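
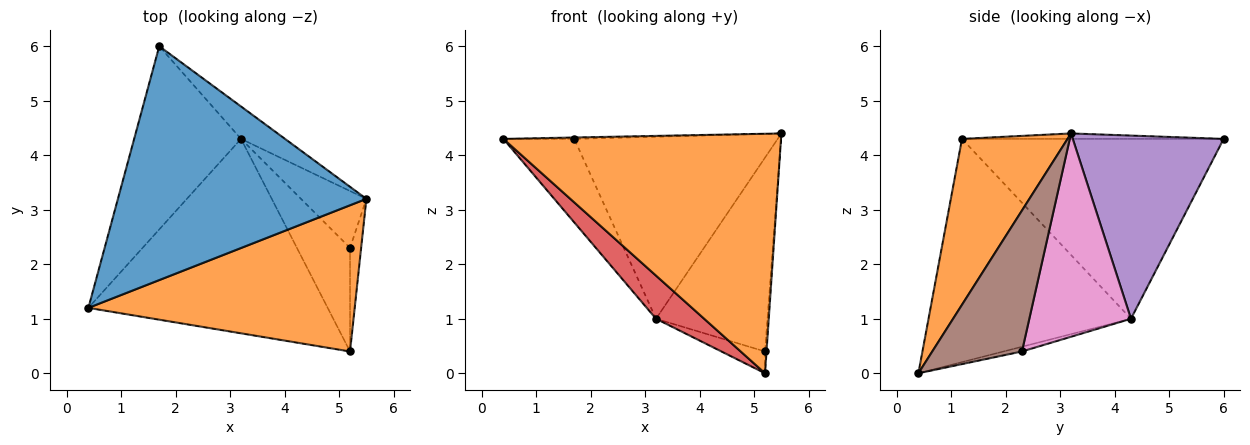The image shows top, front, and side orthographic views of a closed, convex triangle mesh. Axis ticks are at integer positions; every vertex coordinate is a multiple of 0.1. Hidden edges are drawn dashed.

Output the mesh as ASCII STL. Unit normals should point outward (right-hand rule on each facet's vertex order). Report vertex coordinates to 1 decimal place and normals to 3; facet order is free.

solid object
 facet normal -0.022 0.006 1.000
  outer loop
   vertex 1.7 6.0 4.3
   vertex 0.4 1.2 4.3
   vertex 5.5 3.2 4.4
  endloop
 endfacet
 facet normal 0.309 -0.812 0.496
  outer loop
   vertex 5.2 0.4 0.0
   vertex 5.5 3.2 4.4
   vertex 0.4 1.2 4.3
  endloop
 endfacet
 facet normal -0.837 0.227 -0.497
  outer loop
   vertex 3.2 4.3 1.0
   vertex 0.4 1.2 4.3
   vertex 1.7 6.0 4.3
  endloop
 endfacet
 facet normal -0.673 -0.160 -0.722
  outer loop
   vertex 3.2 4.3 1.0
   vertex 5.2 0.4 0.0
   vertex 0.4 1.2 4.3
  endloop
 endfacet
 facet normal 0.590 0.795 -0.142
  outer loop
   vertex 3.2 4.3 1.0
   vertex 1.7 6.0 4.3
   vertex 5.5 3.2 4.4
  endloop
 endfacet
 facet normal 0.997 0.017 -0.078
  outer loop
   vertex 5.2 2.3 0.4
   vertex 5.5 3.2 4.4
   vertex 5.2 0.4 0.0
  endloop
 endfacet
 facet normal 0.659 0.722 -0.212
  outer loop
   vertex 5.2 2.3 0.4
   vertex 3.2 4.3 1.0
   vertex 5.5 3.2 4.4
  endloop
 endfacet
 facet normal -0.087 0.205 -0.975
  outer loop
   vertex 5.2 2.3 0.4
   vertex 5.2 0.4 0.0
   vertex 3.2 4.3 1.0
  endloop
 endfacet
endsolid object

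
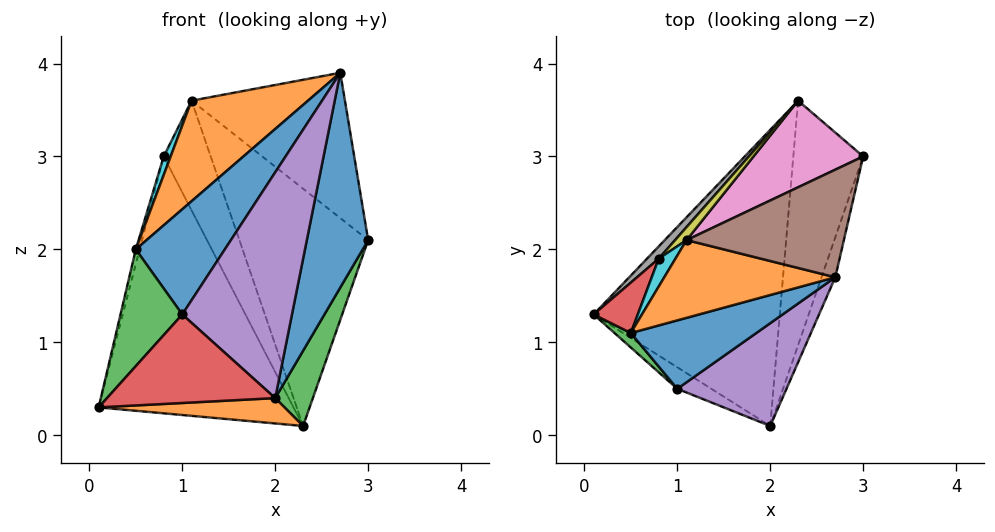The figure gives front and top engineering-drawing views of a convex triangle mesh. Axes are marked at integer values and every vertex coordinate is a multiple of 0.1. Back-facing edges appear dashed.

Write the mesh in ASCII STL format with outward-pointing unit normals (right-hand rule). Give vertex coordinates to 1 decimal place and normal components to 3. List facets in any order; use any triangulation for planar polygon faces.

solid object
 facet normal 0.953 -0.296 -0.055
  outer loop
   vertex 2.7 1.7 3.9
   vertex 2.0 0.1 0.4
   vertex 3.0 3.0 2.1
  endloop
 endfacet
 facet normal -0.001 -0.085 -0.996
  outer loop
   vertex 2.3 3.6 0.1
   vertex 2.0 0.1 0.4
   vertex 0.1 1.3 0.3
  endloop
 endfacet
 facet normal 0.927 -0.110 -0.358
  outer loop
   vertex 2.3 3.6 0.1
   vertex 3.0 3.0 2.1
   vertex 2.0 0.1 0.4
  endloop
 endfacet
 facet normal -0.515 -0.833 -0.202
  outer loop
   vertex 1.0 0.5 1.3
   vertex 0.1 1.3 0.3
   vertex 2.0 0.1 0.4
  endloop
 endfacet
 facet normal 0.009 -0.910 0.414
  outer loop
   vertex 1.0 0.5 1.3
   vertex 2.0 0.1 0.4
   vertex 2.7 1.7 3.9
  endloop
 endfacet
 facet normal 0.089 0.800 0.593
  outer loop
   vertex 1.1 2.1 3.6
   vertex 2.7 1.7 3.9
   vertex 3.0 3.0 2.1
  endloop
 endfacet
 facet normal -0.172 0.925 0.338
  outer loop
   vertex 1.1 2.1 3.6
   vertex 3.0 3.0 2.1
   vertex 2.3 3.6 0.1
  endloop
 endfacet
 facet normal -0.721 0.692 0.033
  outer loop
   vertex 0.8 1.9 3.0
   vertex 2.3 3.6 0.1
   vertex 0.1 1.3 0.3
  endloop
 endfacet
 facet normal -0.668 0.739 0.088
  outer loop
   vertex 0.8 1.9 3.0
   vertex 1.1 2.1 3.6
   vertex 2.3 3.6 0.1
  endloop
 endfacet
 facet normal -0.791 -0.339 0.509
  outer loop
   vertex 0.5 1.1 2.0
   vertex 1.1 2.1 3.6
   vertex 0.8 1.9 3.0
  endloop
 endfacet
 facet normal -0.236 -0.815 0.530
  outer loop
   vertex 0.5 1.1 2.0
   vertex 1.0 0.5 1.3
   vertex 2.7 1.7 3.9
  endloop
 endfacet
 facet normal -0.298 -0.755 0.584
  outer loop
   vertex 0.5 1.1 2.0
   vertex 2.7 1.7 3.9
   vertex 1.1 2.1 3.6
  endloop
 endfacet
 facet normal -0.714 -0.695 0.086
  outer loop
   vertex 0.5 1.1 2.0
   vertex 0.1 1.3 0.3
   vertex 1.0 0.5 1.3
  endloop
 endfacet
 facet normal -0.969 0.068 0.236
  outer loop
   vertex 0.5 1.1 2.0
   vertex 0.8 1.9 3.0
   vertex 0.1 1.3 0.3
  endloop
 endfacet
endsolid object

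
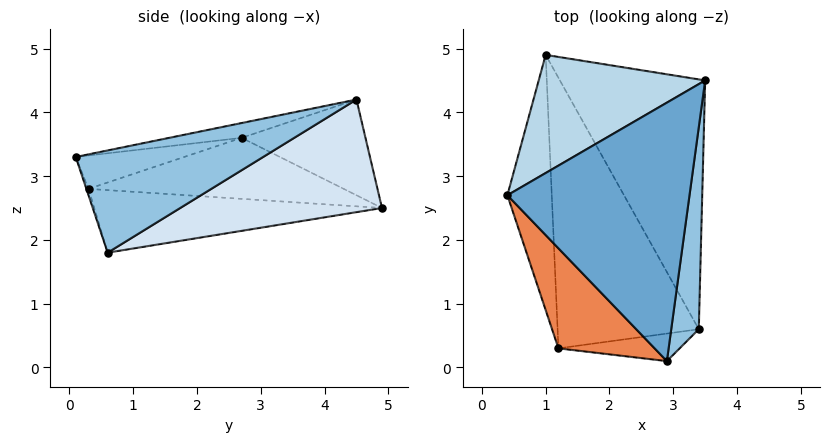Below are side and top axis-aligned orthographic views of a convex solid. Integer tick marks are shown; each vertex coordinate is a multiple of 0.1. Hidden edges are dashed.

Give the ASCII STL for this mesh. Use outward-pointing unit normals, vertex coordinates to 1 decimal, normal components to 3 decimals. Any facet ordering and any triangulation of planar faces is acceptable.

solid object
 facet normal -0.079 -0.189 0.979
  outer loop
   vertex 2.9 0.1 3.3
   vertex 3.5 4.5 4.2
   vertex 0.4 2.7 3.6
  endloop
 endfacet
 facet normal 0.949 -0.182 0.256
  outer loop
   vertex 3.4 0.6 1.8
   vertex 3.5 4.5 4.2
   vertex 2.9 0.1 3.3
  endloop
 endfacet
 facet normal -0.433 0.495 0.753
  outer loop
   vertex 1.0 4.9 2.5
   vertex 0.4 2.7 3.6
   vertex 3.5 4.5 4.2
  endloop
 endfacet
 facet normal 0.554 0.426 -0.715
  outer loop
   vertex 1.0 4.9 2.5
   vertex 3.5 4.5 4.2
   vertex 3.4 0.6 1.8
  endloop
 endfacet
 facet normal -0.302 -0.390 0.870
  outer loop
   vertex 1.2 0.3 2.8
   vertex 2.9 0.1 3.3
   vertex 0.4 2.7 3.6
  endloop
 endfacet
 facet normal -0.017 -0.947 -0.321
  outer loop
   vertex 1.2 0.3 2.8
   vertex 3.4 0.6 1.8
   vertex 2.9 0.1 3.3
  endloop
 endfacet
 facet normal -0.807 -0.073 -0.587
  outer loop
   vertex 1.2 0.3 2.8
   vertex 0.4 2.7 3.6
   vertex 1.0 4.9 2.5
  endloop
 endfacet
 facet normal -0.404 -0.077 -0.912
  outer loop
   vertex 1.2 0.3 2.8
   vertex 1.0 4.9 2.5
   vertex 3.4 0.6 1.8
  endloop
 endfacet
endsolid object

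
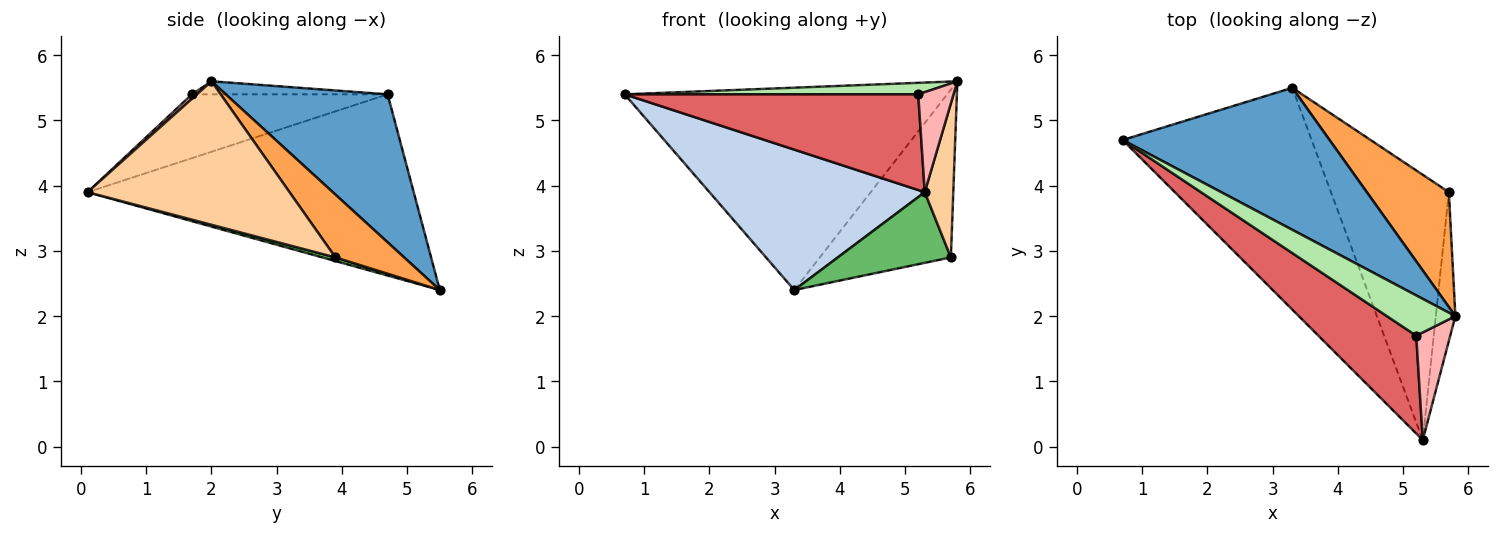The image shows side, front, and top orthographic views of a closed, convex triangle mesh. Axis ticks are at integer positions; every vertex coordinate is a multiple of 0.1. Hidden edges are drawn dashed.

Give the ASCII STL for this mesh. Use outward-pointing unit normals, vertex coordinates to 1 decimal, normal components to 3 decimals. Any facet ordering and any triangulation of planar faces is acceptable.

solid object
 facet normal 0.380 0.757 0.531
  outer loop
   vertex 3.3 5.5 2.4
   vertex 0.7 4.7 5.4
   vertex 5.8 2.0 5.6
  endloop
 endfacet
 facet normal -0.630 -0.416 -0.656
  outer loop
   vertex 5.3 0.1 3.9
   vertex 0.7 4.7 5.4
   vertex 3.3 5.5 2.4
  endloop
 endfacet
 facet normal 0.397 0.757 0.518
  outer loop
   vertex 5.7 3.9 2.9
   vertex 3.3 5.5 2.4
   vertex 5.8 2.0 5.6
  endloop
 endfacet
 facet normal 0.981 -0.139 -0.134
  outer loop
   vertex 5.7 3.9 2.9
   vertex 5.8 2.0 5.6
   vertex 5.3 0.1 3.9
  endloop
 endfacet
 facet normal 0.030 -0.257 -0.966
  outer loop
   vertex 5.7 3.9 2.9
   vertex 5.3 0.1 3.9
   vertex 3.3 5.5 2.4
  endloop
 endfacet
 facet normal -0.180 -0.270 0.946
  outer loop
   vertex 5.2 1.7 5.4
   vertex 5.8 2.0 5.6
   vertex 0.7 4.7 5.4
  endloop
 endfacet
 facet normal -0.423 -0.634 0.648
  outer loop
   vertex 5.2 1.7 5.4
   vertex 0.7 4.7 5.4
   vertex 5.3 0.1 3.9
  endloop
 endfacet
 facet normal 0.096 -0.678 0.729
  outer loop
   vertex 5.2 1.7 5.4
   vertex 5.3 0.1 3.9
   vertex 5.8 2.0 5.6
  endloop
 endfacet
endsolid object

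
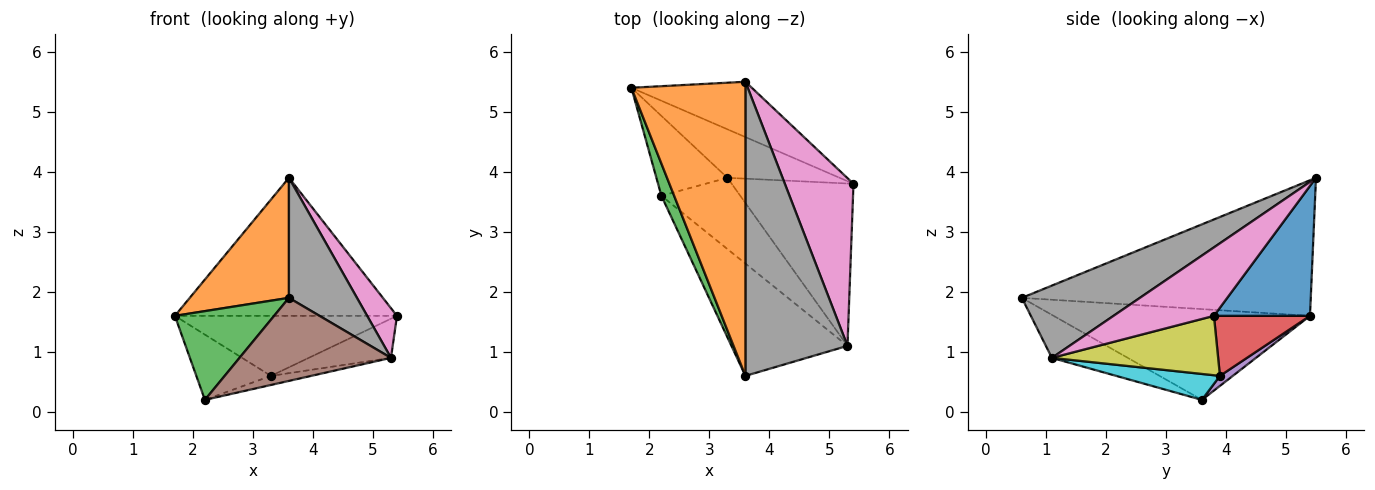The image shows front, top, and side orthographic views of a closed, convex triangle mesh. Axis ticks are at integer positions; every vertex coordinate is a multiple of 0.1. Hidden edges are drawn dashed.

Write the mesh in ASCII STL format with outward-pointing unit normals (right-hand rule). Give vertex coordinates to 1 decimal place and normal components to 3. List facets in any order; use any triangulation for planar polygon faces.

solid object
 facet normal 0.373 0.861 -0.345
  outer loop
   vertex 3.6 5.5 3.9
   vertex 5.4 3.8 1.6
   vertex 1.7 5.4 1.6
  endloop
 endfacet
 facet normal -0.740 -0.254 0.623
  outer loop
   vertex 3.6 5.5 3.9
   vertex 1.7 5.4 1.6
   vertex 3.6 0.6 1.9
  endloop
 endfacet
 facet normal -0.925 -0.358 0.130
  outer loop
   vertex 2.2 3.6 0.2
   vertex 3.6 0.6 1.9
   vertex 1.7 5.4 1.6
  endloop
 endfacet
 facet normal 0.319 0.737 -0.596
  outer loop
   vertex 3.3 3.9 0.6
   vertex 1.7 5.4 1.6
   vertex 5.4 3.8 1.6
  endloop
 endfacet
 facet normal 0.108 0.629 -0.770
  outer loop
   vertex 3.3 3.9 0.6
   vertex 2.2 3.6 0.2
   vertex 1.7 5.4 1.6
  endloop
 endfacet
 facet normal -0.286 -0.570 -0.770
  outer loop
   vertex 5.3 1.1 0.9
   vertex 3.6 0.6 1.9
   vertex 2.2 3.6 0.2
  endloop
 endfacet
 facet normal 0.691 -0.205 0.693
  outer loop
   vertex 5.3 1.1 0.9
   vertex 5.4 3.8 1.6
   vertex 3.6 5.5 3.9
  endloop
 endfacet
 facet normal 0.548 -0.316 0.774
  outer loop
   vertex 5.3 1.1 0.9
   vertex 3.6 5.5 3.9
   vertex 3.6 0.6 1.9
  endloop
 endfacet
 facet normal 0.428 0.212 -0.878
  outer loop
   vertex 5.3 1.1 0.9
   vertex 3.3 3.9 0.6
   vertex 5.4 3.8 1.6
  endloop
 endfacet
 facet normal 0.310 0.120 -0.943
  outer loop
   vertex 5.3 1.1 0.9
   vertex 2.2 3.6 0.2
   vertex 3.3 3.9 0.6
  endloop
 endfacet
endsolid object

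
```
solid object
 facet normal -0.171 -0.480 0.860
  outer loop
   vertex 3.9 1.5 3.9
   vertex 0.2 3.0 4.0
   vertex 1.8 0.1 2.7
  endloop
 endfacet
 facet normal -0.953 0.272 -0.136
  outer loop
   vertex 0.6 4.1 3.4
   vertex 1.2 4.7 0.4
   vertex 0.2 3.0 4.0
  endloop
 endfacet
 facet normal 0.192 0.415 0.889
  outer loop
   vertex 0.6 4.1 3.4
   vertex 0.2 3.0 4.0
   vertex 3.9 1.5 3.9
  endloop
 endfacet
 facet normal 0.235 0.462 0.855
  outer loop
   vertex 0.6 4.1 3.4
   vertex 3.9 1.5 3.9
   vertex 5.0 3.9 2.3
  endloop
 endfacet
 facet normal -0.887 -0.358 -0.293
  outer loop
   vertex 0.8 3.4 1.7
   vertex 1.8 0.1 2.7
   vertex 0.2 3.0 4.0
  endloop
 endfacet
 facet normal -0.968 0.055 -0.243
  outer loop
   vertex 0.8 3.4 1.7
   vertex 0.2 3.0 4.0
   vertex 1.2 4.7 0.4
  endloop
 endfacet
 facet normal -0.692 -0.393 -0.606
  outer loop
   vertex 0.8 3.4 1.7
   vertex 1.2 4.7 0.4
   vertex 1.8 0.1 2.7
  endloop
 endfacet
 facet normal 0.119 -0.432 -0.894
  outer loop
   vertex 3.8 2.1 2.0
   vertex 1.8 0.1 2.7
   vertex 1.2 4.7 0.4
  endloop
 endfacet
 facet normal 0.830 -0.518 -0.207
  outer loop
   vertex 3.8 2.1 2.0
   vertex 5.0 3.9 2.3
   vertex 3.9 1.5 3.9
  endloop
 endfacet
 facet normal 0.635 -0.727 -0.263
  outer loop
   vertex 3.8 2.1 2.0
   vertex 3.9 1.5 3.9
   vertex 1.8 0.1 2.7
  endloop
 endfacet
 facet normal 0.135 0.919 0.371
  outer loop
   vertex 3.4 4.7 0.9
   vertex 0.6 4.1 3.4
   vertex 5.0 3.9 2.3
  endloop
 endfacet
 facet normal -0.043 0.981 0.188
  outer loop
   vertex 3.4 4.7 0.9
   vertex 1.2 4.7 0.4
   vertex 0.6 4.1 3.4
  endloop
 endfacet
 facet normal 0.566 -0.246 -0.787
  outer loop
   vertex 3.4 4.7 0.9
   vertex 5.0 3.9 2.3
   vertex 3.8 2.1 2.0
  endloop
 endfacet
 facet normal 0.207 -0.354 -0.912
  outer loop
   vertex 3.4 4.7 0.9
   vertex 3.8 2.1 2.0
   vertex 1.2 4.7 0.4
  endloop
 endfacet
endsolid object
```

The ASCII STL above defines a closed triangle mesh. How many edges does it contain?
21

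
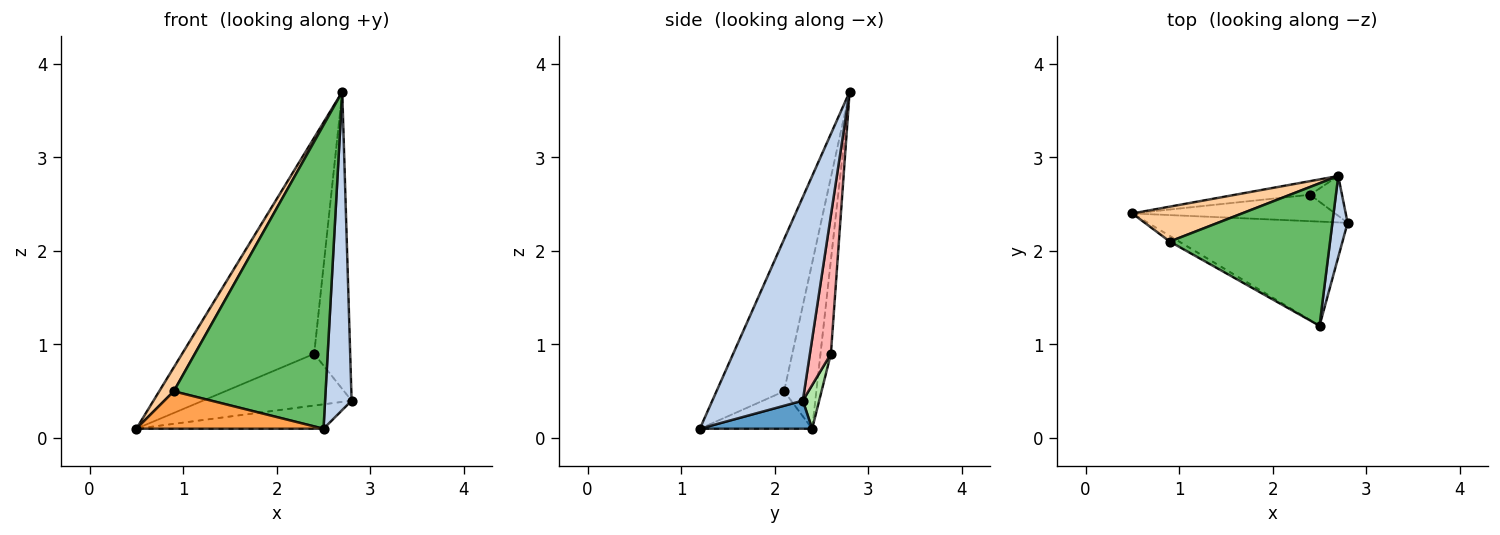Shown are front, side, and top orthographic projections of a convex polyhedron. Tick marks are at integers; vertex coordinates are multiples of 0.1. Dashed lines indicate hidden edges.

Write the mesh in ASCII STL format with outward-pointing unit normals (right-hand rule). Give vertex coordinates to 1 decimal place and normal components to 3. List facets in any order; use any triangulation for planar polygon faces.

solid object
 facet normal 0.136 0.226 -0.965
  outer loop
   vertex 2.5 1.2 0.1
   vertex 0.5 2.4 0.1
   vertex 2.8 2.3 0.4
  endloop
 endfacet
 facet normal 0.957 -0.281 0.072
  outer loop
   vertex 2.7 2.8 3.7
   vertex 2.5 1.2 0.1
   vertex 2.8 2.3 0.4
  endloop
 endfacet
 facet normal -0.510 -0.850 -0.128
  outer loop
   vertex 0.9 2.1 0.5
   vertex 0.5 2.4 0.1
   vertex 2.5 1.2 0.1
  endloop
 endfacet
 facet normal -0.781 -0.353 0.516
  outer loop
   vertex 0.9 2.1 0.5
   vertex 2.7 2.8 3.7
   vertex 0.5 2.4 0.1
  endloop
 endfacet
 facet normal -0.374 -0.840 0.394
  outer loop
   vertex 0.9 2.1 0.5
   vertex 2.5 1.2 0.1
   vertex 2.7 2.8 3.7
  endloop
 endfacet
 facet normal 0.098 0.886 -0.453
  outer loop
   vertex 2.4 2.6 0.9
   vertex 2.8 2.3 0.4
   vertex 0.5 2.4 0.1
  endloop
 endfacet
 facet normal -0.078 0.995 -0.063
  outer loop
   vertex 2.4 2.6 0.9
   vertex 0.5 2.4 0.1
   vertex 2.7 2.8 3.7
  endloop
 endfacet
 facet normal 0.500 0.858 -0.115
  outer loop
   vertex 2.4 2.6 0.9
   vertex 2.7 2.8 3.7
   vertex 2.8 2.3 0.4
  endloop
 endfacet
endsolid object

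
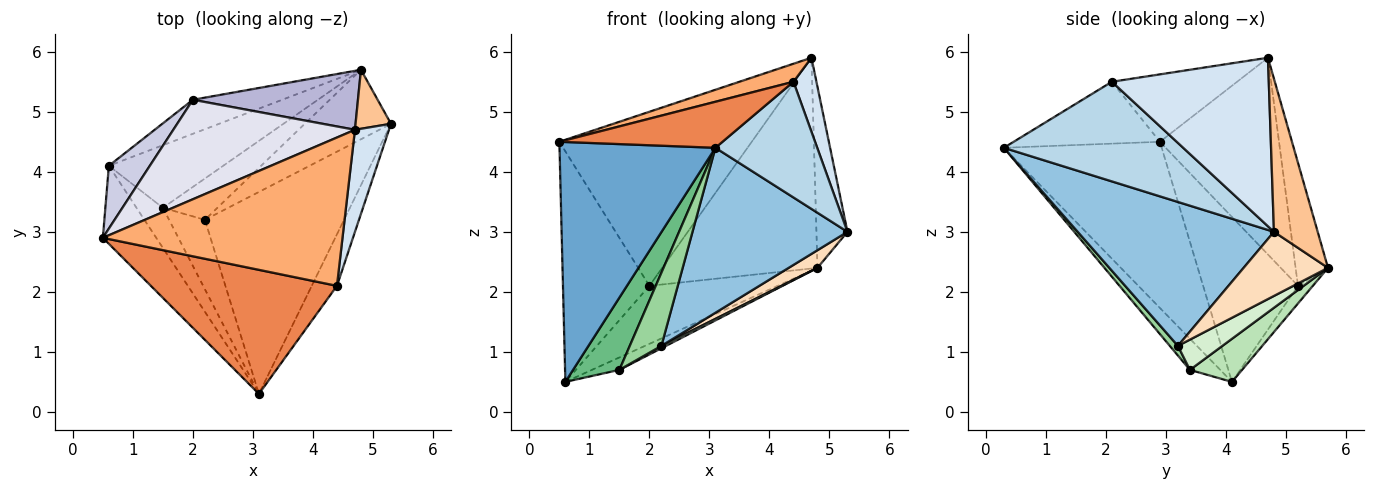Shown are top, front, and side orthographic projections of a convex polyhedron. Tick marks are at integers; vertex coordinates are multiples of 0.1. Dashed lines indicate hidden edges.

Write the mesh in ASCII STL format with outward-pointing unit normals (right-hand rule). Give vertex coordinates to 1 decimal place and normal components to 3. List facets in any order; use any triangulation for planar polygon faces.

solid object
 facet normal -0.694 -0.685 -0.223
  outer loop
   vertex 0.6 4.1 0.5
   vertex 3.1 0.3 4.4
   vertex 0.5 2.9 4.5
  endloop
 endfacet
 facet normal 0.625 -0.494 -0.604
  outer loop
   vertex 2.2 3.2 1.1
   vertex 5.3 4.8 3.0
   vertex 3.1 0.3 4.4
  endloop
 endfacet
 facet normal 0.849 -0.482 -0.215
  outer loop
   vertex 4.4 2.1 5.5
   vertex 3.1 0.3 4.4
   vertex 5.3 4.8 3.0
  endloop
 endfacet
 facet normal 0.970 -0.142 0.196
  outer loop
   vertex 4.4 2.1 5.5
   vertex 5.3 4.8 3.0
   vertex 4.7 4.7 5.9
  endloop
 endfacet
 facet normal -0.298 -0.332 0.895
  outer loop
   vertex 4.4 2.1 5.5
   vertex 0.5 2.9 4.5
   vertex 3.1 0.3 4.4
  endloop
 endfacet
 facet normal -0.269 -0.116 0.956
  outer loop
   vertex 4.4 2.1 5.5
   vertex 4.7 4.7 5.9
   vertex 0.5 2.9 4.5
  endloop
 endfacet
 facet normal 0.801 0.569 0.185
  outer loop
   vertex 4.8 5.7 2.4
   vertex 4.7 4.7 5.9
   vertex 5.3 4.8 3.0
  endloop
 endfacet
 facet normal 0.585 -0.199 -0.786
  outer loop
   vertex 4.8 5.7 2.4
   vertex 5.3 4.8 3.0
   vertex 2.2 3.2 1.1
  endloop
 endfacet
 facet normal -0.497 -0.759 -0.421
  outer loop
   vertex 1.5 3.4 0.7
   vertex 3.1 0.3 4.4
   vertex 0.6 4.1 0.5
  endloop
 endfacet
 facet normal 0.183 -0.713 -0.677
  outer loop
   vertex 1.5 3.4 0.7
   vertex 2.2 3.2 1.1
   vertex 3.1 0.3 4.4
  endloop
 endfacet
 facet normal 0.347 0.183 -0.920
  outer loop
   vertex 1.5 3.4 0.7
   vertex 0.6 4.1 0.5
   vertex 4.8 5.7 2.4
  endloop
 endfacet
 facet normal 0.485 -0.050 -0.873
  outer loop
   vertex 1.5 3.4 0.7
   vertex 4.8 5.7 2.4
   vertex 2.2 3.2 1.1
  endloop
 endfacet
 facet normal -0.099 0.858 -0.503
  outer loop
   vertex 2.0 5.2 2.1
   vertex 4.8 5.7 2.4
   vertex 0.6 4.1 0.5
  endloop
 endfacet
 facet normal -0.197 0.944 0.264
  outer loop
   vertex 2.0 5.2 2.1
   vertex 4.7 4.7 5.9
   vertex 4.8 5.7 2.4
  endloop
 endfacet
 facet normal -0.727 0.663 0.181
  outer loop
   vertex 2.0 5.2 2.1
   vertex 0.6 4.1 0.5
   vertex 0.5 2.9 4.5
  endloop
 endfacet
 facet normal -0.473 0.765 0.437
  outer loop
   vertex 2.0 5.2 2.1
   vertex 0.5 2.9 4.5
   vertex 4.7 4.7 5.9
  endloop
 endfacet
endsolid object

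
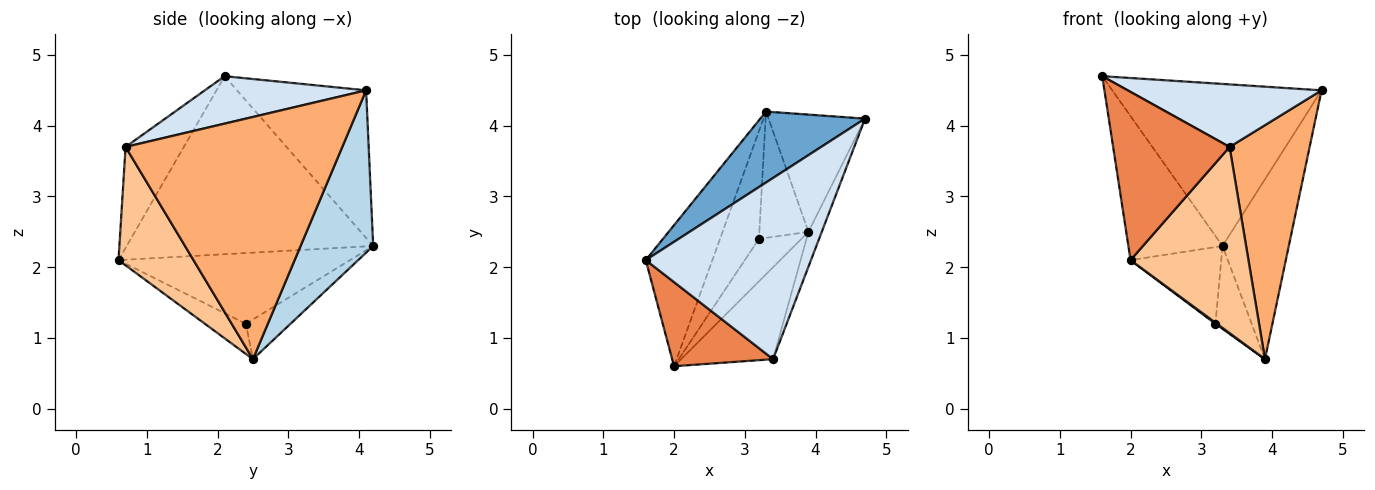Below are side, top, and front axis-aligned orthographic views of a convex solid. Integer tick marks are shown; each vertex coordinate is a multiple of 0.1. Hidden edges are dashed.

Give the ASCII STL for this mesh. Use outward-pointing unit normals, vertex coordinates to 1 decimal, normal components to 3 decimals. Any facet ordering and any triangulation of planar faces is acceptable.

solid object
 facet normal -0.492 0.797 0.349
  outer loop
   vertex 3.3 4.2 2.3
   vertex 1.6 2.1 4.7
   vertex 4.7 4.1 4.5
  endloop
 endfacet
 facet normal -0.882 0.337 -0.330
  outer loop
   vertex 3.3 4.2 2.3
   vertex 2.0 0.6 2.1
   vertex 1.6 2.1 4.7
  endloop
 endfacet
 facet normal 0.676 0.617 -0.402
  outer loop
   vertex 3.9 2.5 0.7
   vertex 3.3 4.2 2.3
   vertex 4.7 4.1 4.5
  endloop
 endfacet
 facet normal 0.262 -0.315 0.912
  outer loop
   vertex 3.4 0.7 3.7
   vertex 4.7 4.1 4.5
   vertex 1.6 2.1 4.7
  endloop
 endfacet
 facet normal -0.408 -0.816 0.408
  outer loop
   vertex 3.4 0.7 3.7
   vertex 1.6 2.1 4.7
   vertex 2.0 0.6 2.1
  endloop
 endfacet
 facet normal 0.937 -0.346 -0.052
  outer loop
   vertex 3.4 0.7 3.7
   vertex 3.9 2.5 0.7
   vertex 4.7 4.1 4.5
  endloop
 endfacet
 facet normal 0.495 -0.779 -0.385
  outer loop
   vertex 3.4 0.7 3.7
   vertex 2.0 0.6 2.1
   vertex 3.9 2.5 0.7
  endloop
 endfacet
 facet normal -0.829 0.325 -0.456
  outer loop
   vertex 3.2 2.4 1.2
   vertex 2.0 0.6 2.1
   vertex 3.3 4.2 2.3
  endloop
 endfacet
 facet normal -0.579 -0.021 -0.815
  outer loop
   vertex 3.2 2.4 1.2
   vertex 3.9 2.5 0.7
   vertex 2.0 0.6 2.1
  endloop
 endfacet
 facet normal -0.560 0.455 -0.693
  outer loop
   vertex 3.2 2.4 1.2
   vertex 3.3 4.2 2.3
   vertex 3.9 2.5 0.7
  endloop
 endfacet
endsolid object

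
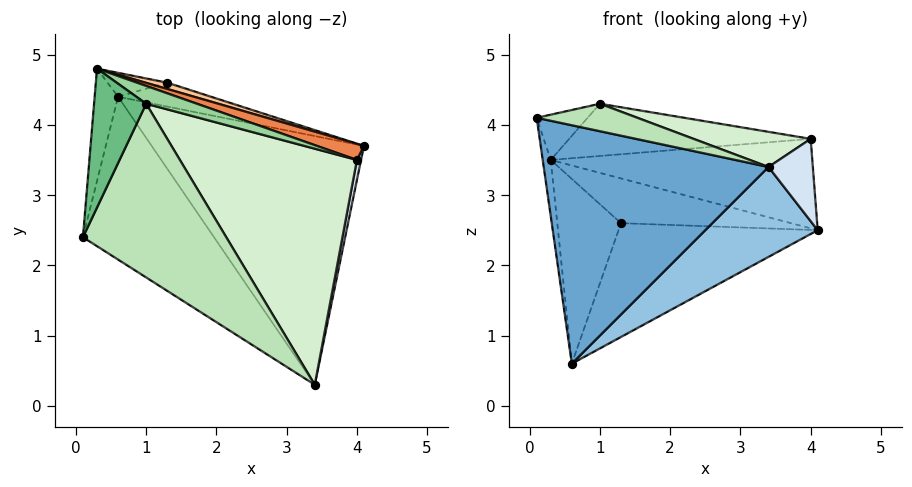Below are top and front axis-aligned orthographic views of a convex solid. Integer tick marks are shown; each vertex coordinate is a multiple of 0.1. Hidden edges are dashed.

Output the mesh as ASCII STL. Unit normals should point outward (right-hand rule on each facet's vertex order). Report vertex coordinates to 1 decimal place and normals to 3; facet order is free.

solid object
 facet normal -0.542 -0.694 -0.474
  outer loop
   vertex 0.6 4.4 0.6
   vertex 3.4 0.3 3.4
   vertex 0.1 2.4 4.1
  endloop
 endfacet
 facet normal 0.405 -0.311 -0.860
  outer loop
   vertex 0.6 4.4 0.6
   vertex 4.1 3.7 2.5
   vertex 3.4 0.3 3.4
  endloop
 endfacet
 facet normal -0.992 0.055 -0.110
  outer loop
   vertex 0.3 4.8 3.5
   vertex 0.6 4.4 0.6
   vertex 0.1 2.4 4.1
  endloop
 endfacet
 facet normal 0.981 -0.190 0.046
  outer loop
   vertex 4.0 3.5 3.8
   vertex 3.4 0.3 3.4
   vertex 4.1 3.7 2.5
  endloop
 endfacet
 facet normal 0.315 0.934 0.168
  outer loop
   vertex 4.0 3.5 3.8
   vertex 4.1 3.7 2.5
   vertex 0.3 4.8 3.5
  endloop
 endfacet
 facet normal 0.294 0.936 -0.196
  outer loop
   vertex 1.3 4.6 2.6
   vertex 4.1 3.7 2.5
   vertex 0.6 4.4 0.6
  endloop
 endfacet
 facet normal 0.308 0.942 0.132
  outer loop
   vertex 1.3 4.6 2.6
   vertex 0.3 4.8 3.5
   vertex 4.1 3.7 2.5
  endloop
 endfacet
 facet normal 0.083 0.988 -0.128
  outer loop
   vertex 1.3 4.6 2.6
   vertex 0.6 4.4 0.6
   vertex 0.3 4.8 3.5
  endloop
 endfacet
 facet normal -0.654 0.234 0.719
  outer loop
   vertex 1.0 4.3 4.3
   vertex 0.3 4.8 3.5
   vertex 0.1 2.4 4.1
  endloop
 endfacet
 facet normal 0.293 0.905 0.309
  outer loop
   vertex 1.0 4.3 4.3
   vertex 4.0 3.5 3.8
   vertex 0.3 4.8 3.5
  endloop
 endfacet
 facet normal 0.109 -0.155 0.982
  outer loop
   vertex 1.0 4.3 4.3
   vertex 0.1 2.4 4.1
   vertex 3.4 0.3 3.4
  endloop
 endfacet
 facet normal 0.125 -0.146 0.981
  outer loop
   vertex 1.0 4.3 4.3
   vertex 3.4 0.3 3.4
   vertex 4.0 3.5 3.8
  endloop
 endfacet
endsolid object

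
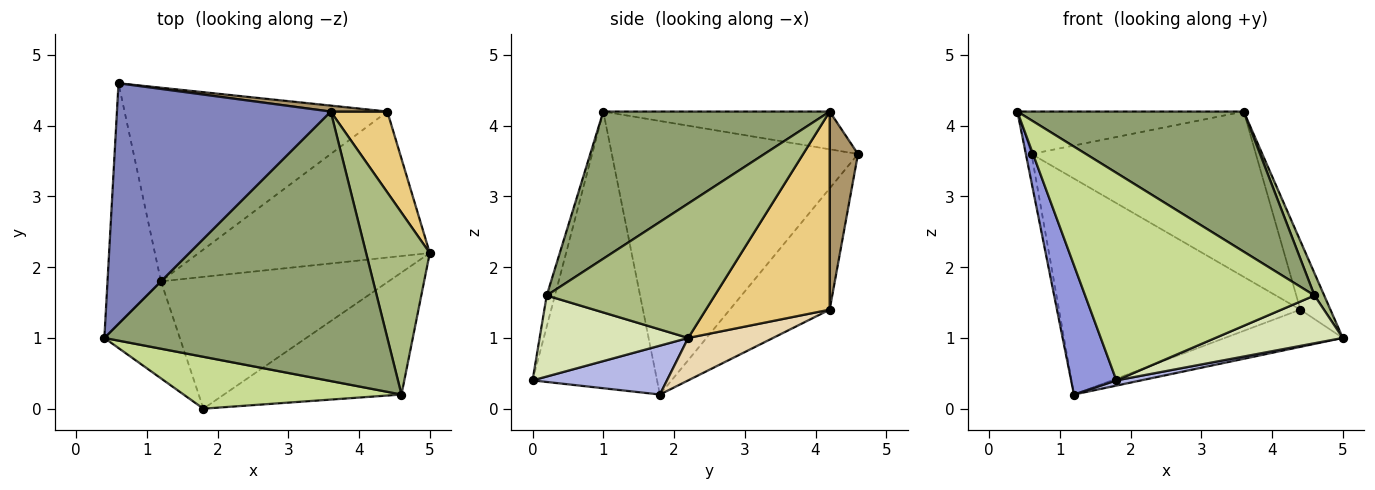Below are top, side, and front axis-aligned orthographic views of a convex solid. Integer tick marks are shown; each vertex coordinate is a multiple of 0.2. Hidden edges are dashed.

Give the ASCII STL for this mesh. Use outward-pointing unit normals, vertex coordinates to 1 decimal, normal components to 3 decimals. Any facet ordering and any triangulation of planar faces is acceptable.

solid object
 facet normal -0.981 0.023 -0.192
  outer loop
   vertex 1.2 1.8 0.2
   vertex 0.4 1.0 4.2
   vertex 0.6 4.6 3.6
  endloop
 endfacet
 facet normal -0.171 0.171 0.970
  outer loop
   vertex 3.6 4.2 4.2
   vertex 0.6 4.6 3.6
   vertex 0.4 1.0 4.2
  endloop
 endfacet
 facet normal -0.910 -0.331 -0.248
  outer loop
   vertex 1.8 0.0 0.4
   vertex 0.4 1.0 4.2
   vertex 1.2 1.8 0.2
  endloop
 endfacet
 facet normal 0.210 -0.039 -0.977
  outer loop
   vertex 1.8 0.0 0.4
   vertex 1.2 1.8 0.2
   vertex 5.0 2.2 1.0
  endloop
 endfacet
 facet normal 0.419 -0.419 0.806
  outer loop
   vertex 4.6 0.2 1.6
   vertex 3.6 4.2 4.2
   vertex 0.4 1.0 4.2
  endloop
 endfacet
 facet normal 0.903 -0.052 0.428
  outer loop
   vertex 4.6 0.2 1.6
   vertex 5.0 2.2 1.0
   vertex 3.6 4.2 4.2
  endloop
 endfacet
 facet normal -0.035 -0.970 0.242
  outer loop
   vertex 4.6 0.2 1.6
   vertex 0.4 1.0 4.2
   vertex 1.8 0.0 0.4
  endloop
 endfacet
 facet normal 0.391 -0.335 -0.857
  outer loop
   vertex 4.6 0.2 1.6
   vertex 1.8 0.0 0.4
   vertex 5.0 2.2 1.0
  endloop
 endfacet
 facet normal 0.125 0.992 0.036
  outer loop
   vertex 4.4 4.2 1.4
   vertex 0.6 4.6 3.6
   vertex 3.6 4.2 4.2
  endloop
 endfacet
 facet normal -0.294 0.712 -0.638
  outer loop
   vertex 4.4 4.2 1.4
   vertex 1.2 1.8 0.2
   vertex 0.6 4.6 3.6
  endloop
 endfacet
 facet normal 0.936 0.227 0.268
  outer loop
   vertex 4.4 4.2 1.4
   vertex 3.6 4.2 4.2
   vertex 5.0 2.2 1.0
  endloop
 endfacet
 facet normal 0.175 0.243 -0.954
  outer loop
   vertex 4.4 4.2 1.4
   vertex 5.0 2.2 1.0
   vertex 1.2 1.8 0.2
  endloop
 endfacet
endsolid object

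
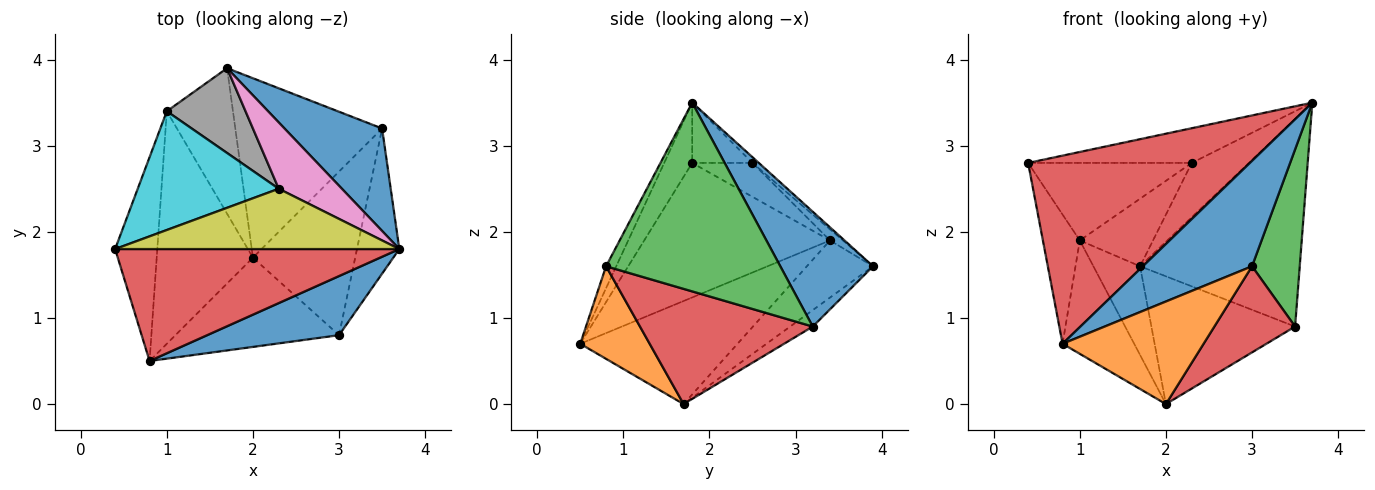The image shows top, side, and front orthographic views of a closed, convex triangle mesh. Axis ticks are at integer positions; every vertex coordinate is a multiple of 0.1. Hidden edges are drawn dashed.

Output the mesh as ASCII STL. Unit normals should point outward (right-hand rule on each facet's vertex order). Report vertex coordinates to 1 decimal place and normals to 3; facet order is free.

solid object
 facet normal 0.462 0.795 0.393
  outer loop
   vertex 3.5 3.2 0.9
   vertex 1.7 3.9 1.6
   vertex 3.7 1.8 3.5
  endloop
 endfacet
 facet normal -0.091 0.578 -0.811
  outer loop
   vertex 3.5 3.2 0.9
   vertex 2.0 1.7 0.0
   vertex 1.7 3.9 1.6
  endloop
 endfacet
 facet normal -0.594 0.419 -0.687
  outer loop
   vertex 1.0 3.4 1.9
   vertex 1.7 3.9 1.6
   vertex 2.0 1.7 0.0
  endloop
 endfacet
 facet normal -0.108 -0.854 0.508
  outer loop
   vertex 0.8 0.5 0.7
   vertex 3.7 1.8 3.5
   vertex 0.4 1.8 2.8
  endloop
 endfacet
 facet normal -0.938 0.186 -0.294
  outer loop
   vertex 0.8 0.5 0.7
   vertex 0.4 1.8 2.8
   vertex 1.0 3.4 1.9
  endloop
 endfacet
 facet normal -0.694 0.316 -0.648
  outer loop
   vertex 0.8 0.5 0.7
   vertex 1.0 3.4 1.9
   vertex 2.0 1.7 0.0
  endloop
 endfacet
 facet normal -0.070 0.632 0.772
  outer loop
   vertex 2.3 2.5 2.8
   vertex 3.7 1.8 3.5
   vertex 1.7 3.9 1.6
  endloop
 endfacet
 facet normal -0.109 0.619 0.777
  outer loop
   vertex 2.3 2.5 2.8
   vertex 1.7 3.9 1.6
   vertex 1.0 3.4 1.9
  endloop
 endfacet
 facet normal -0.181 0.491 0.852
  outer loop
   vertex 2.3 2.5 2.8
   vertex 0.4 1.8 2.8
   vertex 3.7 1.8 3.5
  endloop
 endfacet
 facet normal -0.197 0.536 0.821
  outer loop
   vertex 2.3 2.5 2.8
   vertex 1.0 3.4 1.9
   vertex 0.4 1.8 2.8
  endloop
 endfacet
 facet normal -0.081 -0.869 0.487
  outer loop
   vertex 3.0 0.8 1.6
   vertex 3.7 1.8 3.5
   vertex 0.8 0.5 0.7
  endloop
 endfacet
 facet normal 0.348 -0.707 -0.615
  outer loop
   vertex 3.0 0.8 1.6
   vertex 0.8 0.5 0.7
   vertex 2.0 1.7 0.0
  endloop
 endfacet
 facet normal 0.943 -0.258 -0.211
  outer loop
   vertex 3.0 0.8 1.6
   vertex 3.5 3.2 0.9
   vertex 3.7 1.8 3.5
  endloop
 endfacet
 facet normal 0.706 -0.330 -0.627
  outer loop
   vertex 3.0 0.8 1.6
   vertex 2.0 1.7 0.0
   vertex 3.5 3.2 0.9
  endloop
 endfacet
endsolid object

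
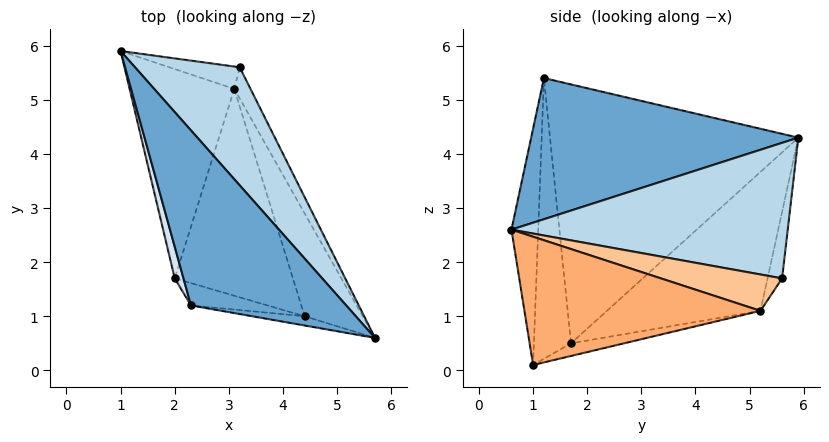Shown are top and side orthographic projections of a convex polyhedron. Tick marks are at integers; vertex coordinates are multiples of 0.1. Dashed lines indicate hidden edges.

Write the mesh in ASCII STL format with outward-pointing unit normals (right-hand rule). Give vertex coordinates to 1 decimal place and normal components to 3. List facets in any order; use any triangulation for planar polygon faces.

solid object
 facet normal 0.633 0.338 0.696
  outer loop
   vertex 2.3 1.2 5.4
   vertex 5.7 0.6 2.6
   vertex 1.0 5.9 4.3
  endloop
 endfacet
 facet normal -0.211 -0.976 -0.047
  outer loop
   vertex 4.4 1.0 0.1
   vertex 5.7 0.6 2.6
   vertex 2.3 1.2 5.4
  endloop
 endfacet
 facet normal 0.706 0.451 0.546
  outer loop
   vertex 3.2 5.6 1.7
   vertex 1.0 5.9 4.3
   vertex 5.7 0.6 2.6
  endloop
 endfacet
 facet normal -0.965 -0.259 0.033
  outer loop
   vertex 2.0 1.7 0.5
   vertex 2.3 1.2 5.4
   vertex 1.0 5.9 4.3
  endloop
 endfacet
 facet normal -0.291 -0.953 -0.079
  outer loop
   vertex 2.0 1.7 0.5
   vertex 4.4 1.0 0.1
   vertex 2.3 1.2 5.4
  endloop
 endfacet
 facet normal 0.851 0.355 -0.386
  outer loop
   vertex 3.1 5.2 1.1
   vertex 5.7 0.6 2.6
   vertex 4.4 1.0 0.1
  endloop
 endfacet
 facet normal 0.853 0.358 -0.381
  outer loop
   vertex 3.1 5.2 1.1
   vertex 3.2 5.6 1.7
   vertex 5.7 0.6 2.6
  endloop
 endfacet
 facet normal -0.104 0.200 -0.974
  outer loop
   vertex 3.1 5.2 1.1
   vertex 4.4 1.0 0.1
   vertex 2.0 1.7 0.5
  endloop
 endfacet
 facet normal -0.427 0.784 -0.451
  outer loop
   vertex 3.1 5.2 1.1
   vertex 1.0 5.9 4.3
   vertex 3.2 5.6 1.7
  endloop
 endfacet
 facet normal -0.753 0.334 -0.567
  outer loop
   vertex 3.1 5.2 1.1
   vertex 2.0 1.7 0.5
   vertex 1.0 5.9 4.3
  endloop
 endfacet
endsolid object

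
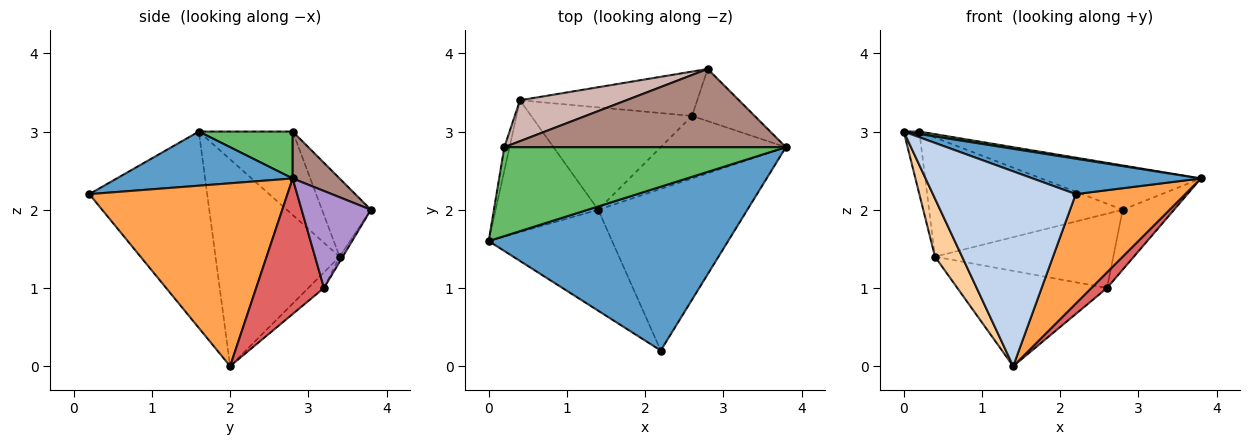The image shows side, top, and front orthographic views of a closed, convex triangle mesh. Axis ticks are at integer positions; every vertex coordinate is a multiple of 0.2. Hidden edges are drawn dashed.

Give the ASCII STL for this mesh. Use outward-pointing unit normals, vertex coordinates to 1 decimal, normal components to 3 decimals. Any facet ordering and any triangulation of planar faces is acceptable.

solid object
 facet normal 0.216 -0.206 0.954
  outer loop
   vertex 2.2 0.2 2.2
   vertex 3.8 2.8 2.4
   vertex 0.0 1.6 3.0
  endloop
 endfacet
 facet normal -0.591 -0.716 -0.371
  outer loop
   vertex 1.4 2.0 0.0
   vertex 2.2 0.2 2.2
   vertex 0.0 1.6 3.0
  endloop
 endfacet
 facet normal 0.712 -0.394 -0.581
  outer loop
   vertex 1.4 2.0 0.0
   vertex 3.8 2.8 2.4
   vertex 2.2 0.2 2.2
  endloop
 endfacet
 facet normal -0.879 -0.192 -0.436
  outer loop
   vertex 0.4 3.4 1.4
   vertex 1.4 2.0 0.0
   vertex 0.0 1.6 3.0
  endloop
 endfacet
 facet normal 0.164 -0.027 0.986
  outer loop
   vertex 0.2 2.8 3.0
   vertex 0.0 1.6 3.0
   vertex 3.8 2.8 2.4
  endloop
 endfacet
 facet normal -0.985 0.164 -0.062
  outer loop
   vertex 0.2 2.8 3.0
   vertex 0.4 3.4 1.4
   vertex 0.0 1.6 3.0
  endloop
 endfacet
 facet normal 0.724 -0.167 -0.669
  outer loop
   vertex 2.6 3.2 1.0
   vertex 3.8 2.8 2.4
   vertex 1.4 2.0 0.0
  endloop
 endfacet
 facet normal -0.071 0.680 -0.730
  outer loop
   vertex 2.6 3.2 1.0
   vertex 1.4 2.0 0.0
   vertex 0.4 3.4 1.4
  endloop
 endfacet
 facet normal 0.713 0.529 -0.460
  outer loop
   vertex 2.8 3.8 2.0
   vertex 3.8 2.8 2.4
   vertex 2.6 3.2 1.0
  endloop
 endfacet
 facet normal -0.015 0.859 -0.512
  outer loop
   vertex 2.8 3.8 2.0
   vertex 2.6 3.2 1.0
   vertex 0.4 3.4 1.4
  endloop
 endfacet
 facet normal 0.144 0.488 0.861
  outer loop
   vertex 2.8 3.8 2.0
   vertex 0.2 2.8 3.0
   vertex 3.8 2.8 2.4
  endloop
 endfacet
 facet normal -0.232 0.920 0.316
  outer loop
   vertex 2.8 3.8 2.0
   vertex 0.4 3.4 1.4
   vertex 0.2 2.8 3.0
  endloop
 endfacet
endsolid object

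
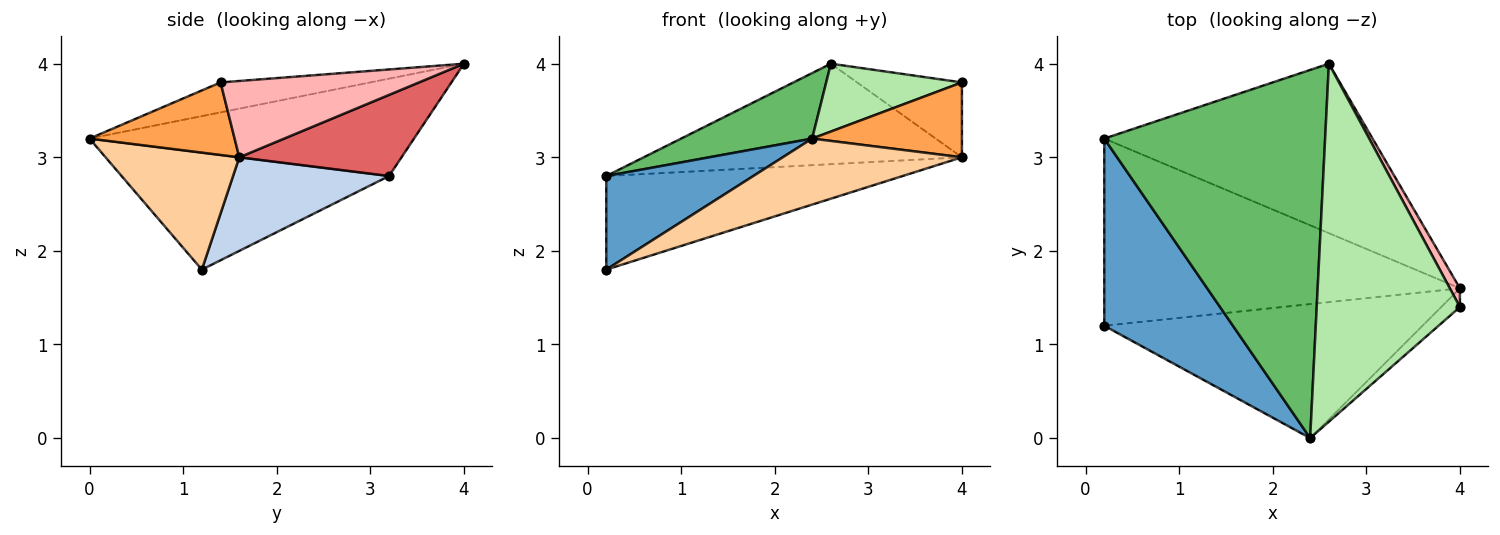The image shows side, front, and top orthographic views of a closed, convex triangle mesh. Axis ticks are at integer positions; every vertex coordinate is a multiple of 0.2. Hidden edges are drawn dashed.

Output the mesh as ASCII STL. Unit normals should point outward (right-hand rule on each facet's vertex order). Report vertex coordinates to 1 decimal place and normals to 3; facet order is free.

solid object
 facet normal -0.631 -0.347 0.694
  outer loop
   vertex 0.2 1.2 1.8
   vertex 2.4 0.0 3.2
   vertex 0.2 3.2 2.8
  endloop
 endfacet
 facet normal 0.229 0.435 -0.871
  outer loop
   vertex 4.0 1.6 3.0
   vertex 0.2 1.2 1.8
   vertex 0.2 3.2 2.8
  endloop
 endfacet
 facet normal 0.685 -0.707 -0.177
  outer loop
   vertex 4.0 1.6 3.0
   vertex 4.0 1.4 3.8
   vertex 2.4 0.0 3.2
  endloop
 endfacet
 facet normal 0.313 -0.420 -0.852
  outer loop
   vertex 4.0 1.6 3.0
   vertex 2.4 0.0 3.2
   vertex 0.2 1.2 1.8
  endloop
 endfacet
 facet normal -0.398 -0.161 0.903
  outer loop
   vertex 2.6 4.0 4.0
   vertex 0.2 3.2 2.8
   vertex 2.4 0.0 3.2
  endloop
 endfacet
 facet normal -0.201 -0.182 0.962
  outer loop
   vertex 2.6 4.0 4.0
   vertex 2.4 0.0 3.2
   vertex 4.0 1.4 3.8
  endloop
 endfacet
 facet normal 0.252 0.494 -0.832
  outer loop
   vertex 2.6 4.0 4.0
   vertex 4.0 1.6 3.0
   vertex 0.2 3.2 2.8
  endloop
 endfacet
 facet normal 0.878 0.464 0.116
  outer loop
   vertex 2.6 4.0 4.0
   vertex 4.0 1.4 3.8
   vertex 4.0 1.6 3.0
  endloop
 endfacet
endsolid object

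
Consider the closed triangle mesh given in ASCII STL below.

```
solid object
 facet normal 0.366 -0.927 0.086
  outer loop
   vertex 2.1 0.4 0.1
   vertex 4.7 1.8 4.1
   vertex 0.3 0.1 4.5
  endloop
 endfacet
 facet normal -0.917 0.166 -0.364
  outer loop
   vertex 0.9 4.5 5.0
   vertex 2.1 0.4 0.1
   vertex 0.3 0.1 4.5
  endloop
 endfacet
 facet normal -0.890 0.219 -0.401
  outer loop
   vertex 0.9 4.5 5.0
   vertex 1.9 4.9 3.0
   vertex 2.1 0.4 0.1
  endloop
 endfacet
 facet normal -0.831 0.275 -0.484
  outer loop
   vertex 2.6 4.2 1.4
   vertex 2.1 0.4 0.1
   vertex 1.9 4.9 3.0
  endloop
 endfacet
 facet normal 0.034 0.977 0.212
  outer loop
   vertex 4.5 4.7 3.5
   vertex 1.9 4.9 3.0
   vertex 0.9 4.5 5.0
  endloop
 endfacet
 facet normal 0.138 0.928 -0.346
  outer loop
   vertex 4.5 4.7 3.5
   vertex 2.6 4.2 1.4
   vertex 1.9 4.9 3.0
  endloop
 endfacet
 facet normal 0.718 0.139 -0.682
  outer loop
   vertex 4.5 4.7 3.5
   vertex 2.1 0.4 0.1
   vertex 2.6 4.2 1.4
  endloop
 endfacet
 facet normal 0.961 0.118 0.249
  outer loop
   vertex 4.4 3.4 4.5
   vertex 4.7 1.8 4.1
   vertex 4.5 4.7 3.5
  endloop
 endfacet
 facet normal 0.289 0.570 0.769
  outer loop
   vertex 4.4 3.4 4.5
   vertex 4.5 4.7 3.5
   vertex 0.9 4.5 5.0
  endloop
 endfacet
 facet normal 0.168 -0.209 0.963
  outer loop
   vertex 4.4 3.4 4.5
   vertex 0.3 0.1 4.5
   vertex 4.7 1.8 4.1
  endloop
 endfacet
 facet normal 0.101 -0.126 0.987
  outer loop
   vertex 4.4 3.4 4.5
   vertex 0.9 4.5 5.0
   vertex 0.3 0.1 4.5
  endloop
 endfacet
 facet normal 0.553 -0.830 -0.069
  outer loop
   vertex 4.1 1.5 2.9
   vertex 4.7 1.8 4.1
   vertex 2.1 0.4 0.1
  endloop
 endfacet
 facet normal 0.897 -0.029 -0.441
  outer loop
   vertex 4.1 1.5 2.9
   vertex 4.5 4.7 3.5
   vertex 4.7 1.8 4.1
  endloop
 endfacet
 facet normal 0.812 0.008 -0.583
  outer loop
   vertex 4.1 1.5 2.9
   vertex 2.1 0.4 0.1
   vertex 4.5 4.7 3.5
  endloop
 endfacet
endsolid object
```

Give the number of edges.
21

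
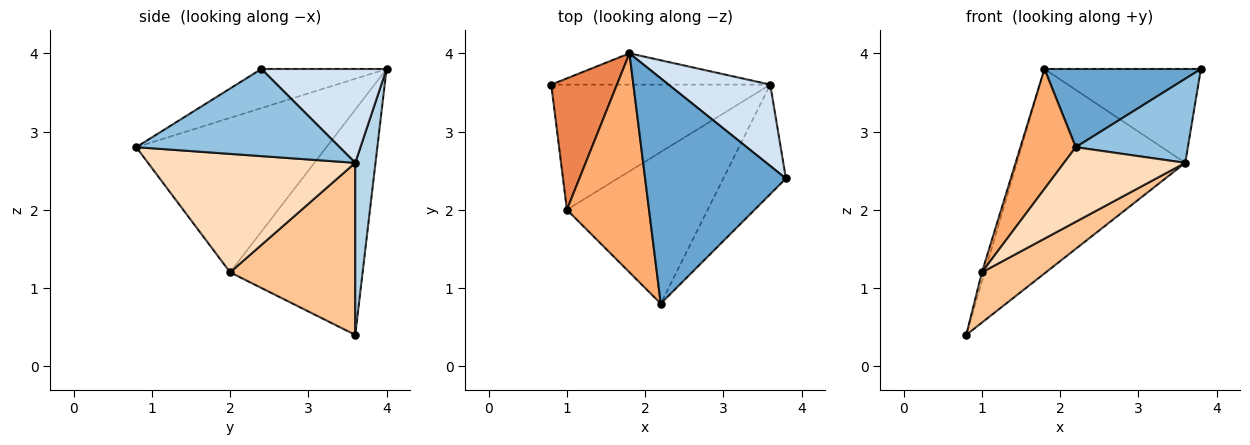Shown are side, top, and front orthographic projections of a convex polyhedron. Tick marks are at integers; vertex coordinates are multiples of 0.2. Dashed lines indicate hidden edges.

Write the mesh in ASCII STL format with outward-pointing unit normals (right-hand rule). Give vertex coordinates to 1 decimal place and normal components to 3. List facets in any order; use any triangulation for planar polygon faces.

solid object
 facet normal -0.254 -0.317 0.914
  outer loop
   vertex 1.8 4.0 3.8
   vertex 2.2 0.8 2.8
   vertex 3.8 2.4 3.8
  endloop
 endfacet
 facet normal 0.741 -0.409 -0.532
  outer loop
   vertex 3.6 3.6 2.6
   vertex 3.8 2.4 3.8
   vertex 2.2 0.8 2.8
  endloop
 endfacet
 facet normal 0.118 0.982 -0.150
  outer loop
   vertex 3.6 3.6 2.6
   vertex 0.8 3.6 0.4
   vertex 1.8 4.0 3.8
  endloop
 endfacet
 facet normal 0.517 0.647 0.560
  outer loop
   vertex 3.6 3.6 2.6
   vertex 1.8 4.0 3.8
   vertex 3.8 2.4 3.8
  endloop
 endfacet
 facet normal -0.960 0.020 0.280
  outer loop
   vertex 1.0 2.0 1.2
   vertex 1.8 4.0 3.8
   vertex 0.8 3.6 0.4
  endloop
 endfacet
 facet normal -0.855 -0.249 0.455
  outer loop
   vertex 1.0 2.0 1.2
   vertex 2.2 0.8 2.8
   vertex 1.8 4.0 3.8
  endloop
 endfacet
 facet normal 0.589 -0.301 -0.750
  outer loop
   vertex 1.0 2.0 1.2
   vertex 0.8 3.6 0.4
   vertex 3.6 3.6 2.6
  endloop
 endfacet
 facet normal 0.602 -0.352 -0.716
  outer loop
   vertex 1.0 2.0 1.2
   vertex 3.6 3.6 2.6
   vertex 2.2 0.8 2.8
  endloop
 endfacet
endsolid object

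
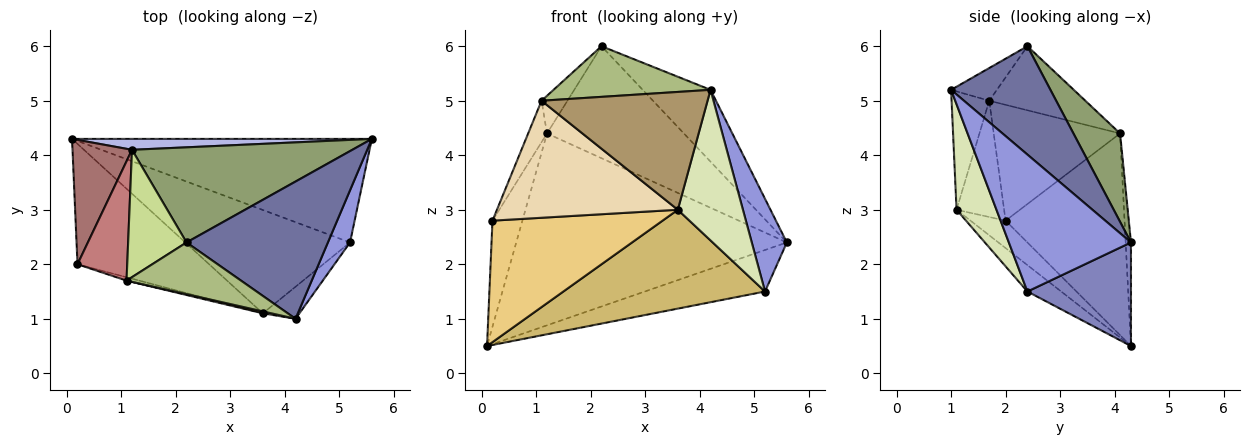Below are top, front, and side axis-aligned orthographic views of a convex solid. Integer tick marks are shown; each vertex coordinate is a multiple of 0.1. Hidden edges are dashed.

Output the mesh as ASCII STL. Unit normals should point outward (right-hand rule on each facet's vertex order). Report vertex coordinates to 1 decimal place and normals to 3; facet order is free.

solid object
 facet normal 0.562 0.384 0.733
  outer loop
   vertex 2.2 2.4 6.0
   vertex 4.2 1.0 5.2
   vertex 5.6 4.3 2.4
  endloop
 endfacet
 facet normal 0.305 0.354 -0.884
  outer loop
   vertex 5.2 2.4 1.5
   vertex 0.1 4.3 0.5
   vertex 5.6 4.3 2.4
  endloop
 endfacet
 facet normal 0.950 -0.273 0.154
  outer loop
   vertex 5.2 2.4 1.5
   vertex 5.6 4.3 2.4
   vertex 4.2 1.0 5.2
  endloop
 endfacet
 facet normal -0.020 0.998 0.057
  outer loop
   vertex 1.2 4.1 4.4
   vertex 5.6 4.3 2.4
   vertex 0.1 4.3 0.5
  endloop
 endfacet
 facet normal 0.251 0.738 0.627
  outer loop
   vertex 1.2 4.1 4.4
   vertex 2.2 2.4 6.0
   vertex 5.6 4.3 2.4
  endloop
 endfacet
 facet normal -0.200 -0.686 0.700
  outer loop
   vertex 1.1 1.7 5.0
   vertex 4.2 1.0 5.2
   vertex 2.2 2.4 6.0
  endloop
 endfacet
 facet normal -0.725 0.195 0.661
  outer loop
   vertex 1.1 1.7 5.0
   vertex 2.2 2.4 6.0
   vertex 1.2 4.1 4.4
  endloop
 endfacet
 facet normal 0.514 -0.839 -0.178
  outer loop
   vertex 3.6 1.1 3.0
   vertex 5.2 2.4 1.5
   vertex 4.2 1.0 5.2
  endloop
 endfacet
 facet normal -0.221 -0.975 0.016
  outer loop
   vertex 3.6 1.1 3.0
   vertex 4.2 1.0 5.2
   vertex 1.1 1.7 5.0
  endloop
 endfacet
 facet normal -0.115 -0.687 -0.718
  outer loop
   vertex 3.6 1.1 3.0
   vertex 0.1 4.3 0.5
   vertex 5.2 2.4 1.5
  endloop
 endfacet
 facet normal -0.145 -0.703 -0.696
  outer loop
   vertex 0.2 2.0 2.8
   vertex 0.1 4.3 0.5
   vertex 3.6 1.1 3.0
  endloop
 endfacet
 facet normal -0.254 -0.967 -0.028
  outer loop
   vertex 0.2 2.0 2.8
   vertex 3.6 1.1 3.0
   vertex 1.1 1.7 5.0
  endloop
 endfacet
 facet normal -0.932 0.234 0.275
  outer loop
   vertex 0.2 2.0 2.8
   vertex 1.2 4.1 4.4
   vertex 0.1 4.3 0.5
  endloop
 endfacet
 facet normal -0.910 0.136 0.391
  outer loop
   vertex 0.2 2.0 2.8
   vertex 1.1 1.7 5.0
   vertex 1.2 4.1 4.4
  endloop
 endfacet
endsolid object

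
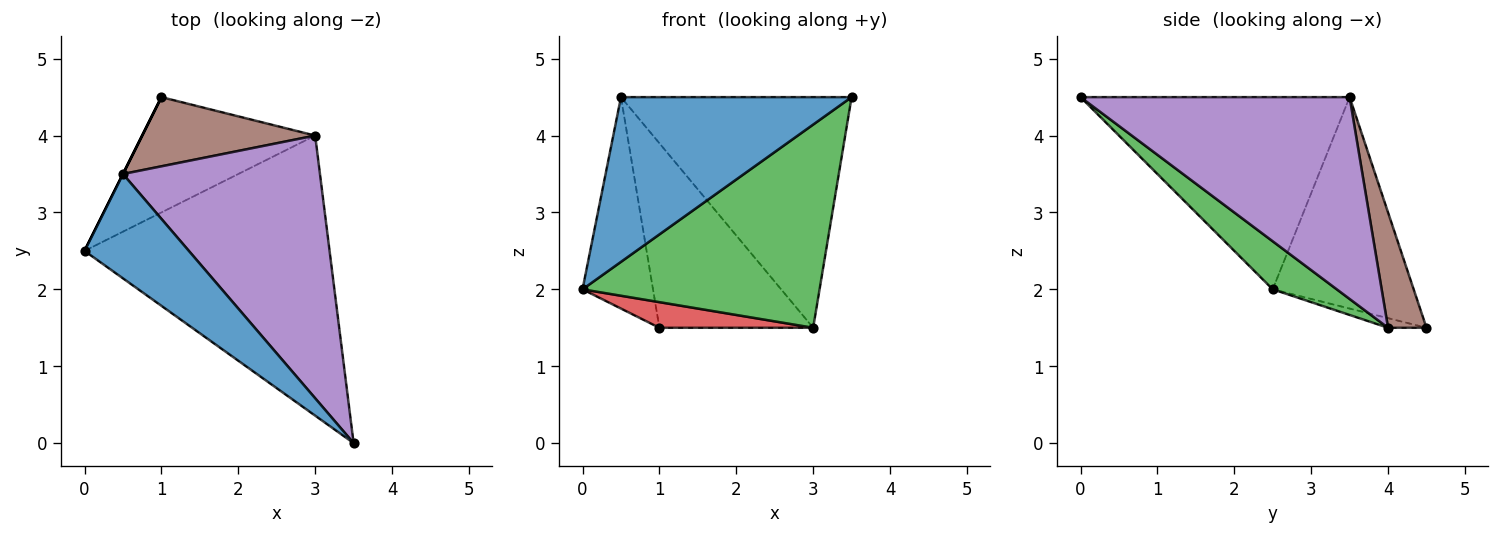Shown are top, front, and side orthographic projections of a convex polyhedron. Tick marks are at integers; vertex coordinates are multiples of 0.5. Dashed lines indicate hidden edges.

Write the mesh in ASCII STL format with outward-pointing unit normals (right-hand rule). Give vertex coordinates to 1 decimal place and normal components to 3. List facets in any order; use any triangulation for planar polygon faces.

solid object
 facet normal -0.702 -0.602 0.381
  outer loop
   vertex 0.5 3.5 4.5
   vertex 0.0 2.5 2.0
   vertex 3.5 0.0 4.5
  endloop
 endfacet
 facet normal -0.894 0.447 0.000
  outer loop
   vertex 0.5 3.5 4.5
   vertex 1.0 4.5 1.5
   vertex 0.0 2.5 2.0
  endloop
 endfacet
 facet normal 0.157 -0.580 -0.799
  outer loop
   vertex 3.0 4.0 1.5
   vertex 3.5 0.0 4.5
   vertex 0.0 2.5 2.0
  endloop
 endfacet
 facet normal -0.054 -0.217 -0.975
  outer loop
   vertex 3.0 4.0 1.5
   vertex 0.0 2.5 2.0
   vertex 1.0 4.5 1.5
  endloop
 endfacet
 facet normal 0.610 0.523 0.595
  outer loop
   vertex 3.0 4.0 1.5
   vertex 0.5 3.5 4.5
   vertex 3.5 0.0 4.5
  endloop
 endfacet
 facet normal 0.228 0.912 0.342
  outer loop
   vertex 3.0 4.0 1.5
   vertex 1.0 4.5 1.5
   vertex 0.5 3.5 4.5
  endloop
 endfacet
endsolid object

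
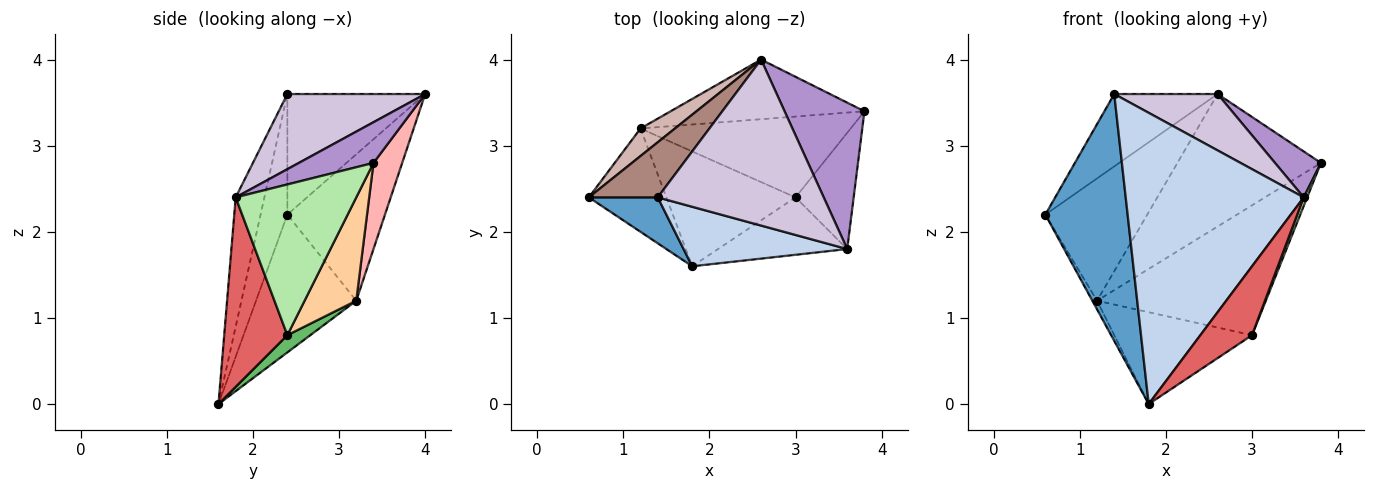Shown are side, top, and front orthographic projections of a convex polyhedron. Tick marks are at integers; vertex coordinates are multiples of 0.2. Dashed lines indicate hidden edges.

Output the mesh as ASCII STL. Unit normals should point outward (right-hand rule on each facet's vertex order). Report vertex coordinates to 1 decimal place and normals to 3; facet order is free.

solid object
 facet normal -0.305 -0.936 0.174
  outer loop
   vertex 1.4 2.4 3.6
   vertex 0.6 2.4 2.2
   vertex 1.8 1.6 0.0
  endloop
 endfacet
 facet normal -0.156 -0.968 0.198
  outer loop
   vertex 3.6 1.8 2.4
   vertex 1.4 2.4 3.6
   vertex 1.8 1.6 0.0
  endloop
 endfacet
 facet normal -0.871 0.041 -0.490
  outer loop
   vertex 1.2 3.2 1.2
   vertex 1.8 1.6 0.0
   vertex 0.6 2.4 2.2
  endloop
 endfacet
 facet normal 0.252 0.822 -0.511
  outer loop
   vertex 3.0 2.4 0.8
   vertex 1.2 3.2 1.2
   vertex 3.8 3.4 2.8
  endloop
 endfacet
 facet normal 0.104 0.621 -0.777
  outer loop
   vertex 3.0 2.4 0.8
   vertex 1.8 1.6 0.0
   vertex 1.2 3.2 1.2
  endloop
 endfacet
 facet normal 0.933 -0.027 -0.360
  outer loop
   vertex 3.0 2.4 0.8
   vertex 3.8 3.4 2.8
   vertex 3.6 1.8 2.4
  endloop
 endfacet
 facet normal 0.684 -0.560 -0.467
  outer loop
   vertex 3.0 2.4 0.8
   vertex 3.6 1.8 2.4
   vertex 1.8 1.6 0.0
  endloop
 endfacet
 facet normal 0.179 0.897 -0.404
  outer loop
   vertex 2.6 4.0 3.6
   vertex 3.8 3.4 2.8
   vertex 1.2 3.2 1.2
  endloop
 endfacet
 facet normal 0.437 -0.269 0.858
  outer loop
   vertex 2.6 4.0 3.6
   vertex 3.6 1.8 2.4
   vertex 3.8 3.4 2.8
  endloop
 endfacet
 facet normal 0.394 -0.296 0.870
  outer loop
   vertex 2.6 4.0 3.6
   vertex 1.4 2.4 3.6
   vertex 3.6 1.8 2.4
  endloop
 endfacet
 facet normal -0.728 0.546 0.416
  outer loop
   vertex 2.6 4.0 3.6
   vertex 0.6 2.4 2.2
   vertex 1.4 2.4 3.6
  endloop
 endfacet
 facet normal -0.683 0.713 0.161
  outer loop
   vertex 2.6 4.0 3.6
   vertex 1.2 3.2 1.2
   vertex 0.6 2.4 2.2
  endloop
 endfacet
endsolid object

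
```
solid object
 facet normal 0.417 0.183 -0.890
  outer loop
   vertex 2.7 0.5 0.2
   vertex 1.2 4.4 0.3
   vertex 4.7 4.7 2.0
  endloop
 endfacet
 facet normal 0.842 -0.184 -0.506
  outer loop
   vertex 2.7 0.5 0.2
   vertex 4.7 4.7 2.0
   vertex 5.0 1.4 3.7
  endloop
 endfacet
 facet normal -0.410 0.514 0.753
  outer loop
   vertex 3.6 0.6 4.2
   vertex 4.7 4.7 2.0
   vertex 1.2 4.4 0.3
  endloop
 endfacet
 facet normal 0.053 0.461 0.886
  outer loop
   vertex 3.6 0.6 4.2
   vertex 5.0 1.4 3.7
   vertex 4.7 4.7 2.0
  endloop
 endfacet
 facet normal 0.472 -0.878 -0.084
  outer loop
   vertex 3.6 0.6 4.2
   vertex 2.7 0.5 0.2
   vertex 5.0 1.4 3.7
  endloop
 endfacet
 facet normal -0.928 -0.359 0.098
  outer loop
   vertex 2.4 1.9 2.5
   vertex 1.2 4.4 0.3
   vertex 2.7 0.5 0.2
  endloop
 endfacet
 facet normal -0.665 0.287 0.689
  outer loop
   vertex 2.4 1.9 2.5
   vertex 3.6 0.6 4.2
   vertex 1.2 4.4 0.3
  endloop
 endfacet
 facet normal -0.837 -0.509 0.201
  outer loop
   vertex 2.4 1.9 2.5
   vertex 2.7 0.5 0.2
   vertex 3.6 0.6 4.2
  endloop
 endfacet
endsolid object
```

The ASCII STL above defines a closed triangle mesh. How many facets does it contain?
8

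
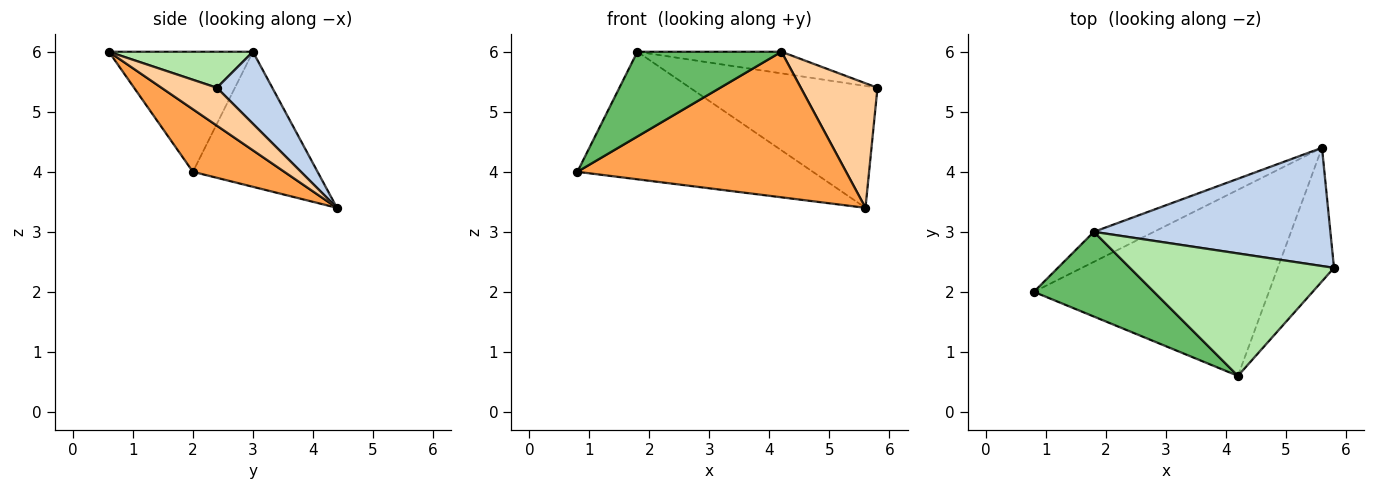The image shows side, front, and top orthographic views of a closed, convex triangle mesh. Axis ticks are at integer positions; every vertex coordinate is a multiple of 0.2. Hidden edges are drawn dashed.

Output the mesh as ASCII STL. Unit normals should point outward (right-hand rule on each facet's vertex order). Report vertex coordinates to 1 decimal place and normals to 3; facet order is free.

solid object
 facet normal -0.458 0.865 -0.204
  outer loop
   vertex 1.8 3.0 6.0
   vertex 5.6 4.4 3.4
   vertex 0.8 2.0 4.0
  endloop
 endfacet
 facet normal 0.207 0.702 0.681
  outer loop
   vertex 1.8 3.0 6.0
   vertex 5.8 2.4 5.4
   vertex 5.6 4.4 3.4
  endloop
 endfacet
 facet normal 0.205 -0.603 -0.771
  outer loop
   vertex 4.2 0.6 6.0
   vertex 0.8 2.0 4.0
   vertex 5.6 4.4 3.4
  endloop
 endfacet
 facet normal 0.442 -0.612 -0.656
  outer loop
   vertex 4.2 0.6 6.0
   vertex 5.6 4.4 3.4
   vertex 5.8 2.4 5.4
  endloop
 endfacet
 facet normal -0.577 -0.577 0.577
  outer loop
   vertex 4.2 0.6 6.0
   vertex 1.8 3.0 6.0
   vertex 0.8 2.0 4.0
  endloop
 endfacet
 facet normal 0.171 0.171 0.970
  outer loop
   vertex 4.2 0.6 6.0
   vertex 5.8 2.4 5.4
   vertex 1.8 3.0 6.0
  endloop
 endfacet
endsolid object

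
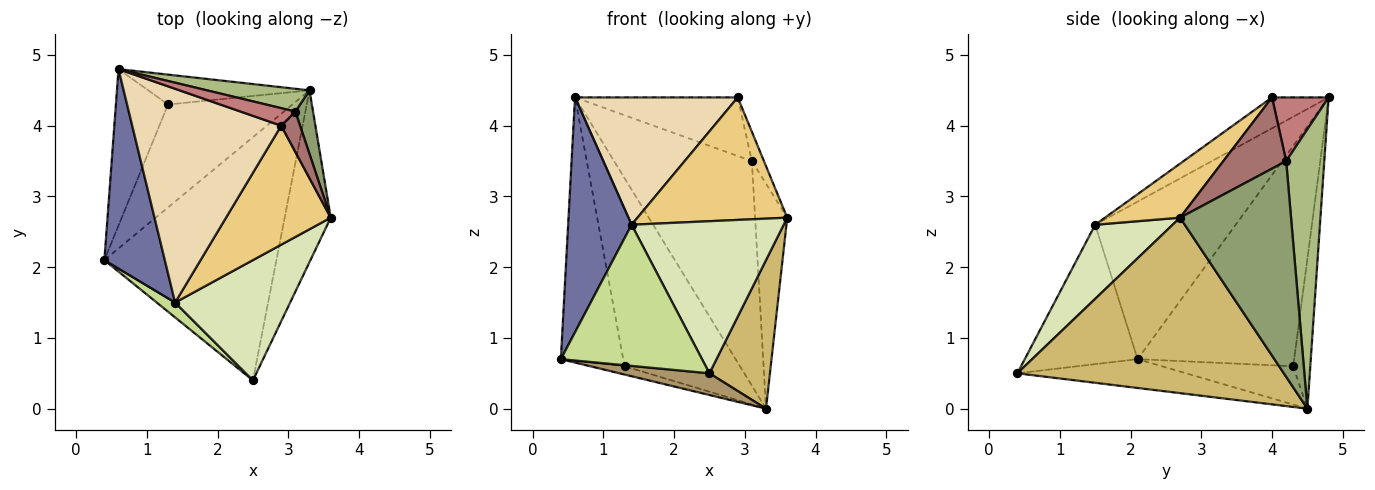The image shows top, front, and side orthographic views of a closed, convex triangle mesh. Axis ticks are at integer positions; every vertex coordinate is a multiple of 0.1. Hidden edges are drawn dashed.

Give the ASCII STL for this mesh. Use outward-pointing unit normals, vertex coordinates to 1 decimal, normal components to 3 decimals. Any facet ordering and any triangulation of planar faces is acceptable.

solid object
 facet normal -0.860 -0.389 0.330
  outer loop
   vertex 1.4 1.5 2.6
   vertex 0.6 4.8 4.4
   vertex 0.4 2.1 0.7
  endloop
 endfacet
 facet normal -0.907 0.361 -0.215
  outer loop
   vertex 1.3 4.3 0.6
   vertex 0.4 2.1 0.7
   vertex 0.6 4.8 4.4
  endloop
 endfacet
 facet normal -0.294 0.077 -0.953
  outer loop
   vertex 1.3 4.3 0.6
   vertex 3.3 4.5 0.0
   vertex 0.4 2.1 0.7
  endloop
 endfacet
 facet normal -0.144 0.977 -0.155
  outer loop
   vertex 1.3 4.3 0.6
   vertex 0.6 4.8 4.4
   vertex 3.3 4.5 0.0
  endloop
 endfacet
 facet normal 0.958 0.277 0.078
  outer loop
   vertex 3.1 4.2 3.5
   vertex 3.6 2.7 2.7
   vertex 3.3 4.5 0.0
  endloop
 endfacet
 facet normal 0.265 0.959 0.097
  outer loop
   vertex 3.1 4.2 3.5
   vertex 3.3 4.5 0.0
   vertex 0.6 4.8 4.4
  endloop
 endfacet
 facet normal -0.622 -0.778 0.082
  outer loop
   vertex 2.5 0.4 0.5
   vertex 1.4 1.5 2.6
   vertex 0.4 2.1 0.7
  endloop
 endfacet
 facet normal 0.371 -0.728 0.576
  outer loop
   vertex 2.5 0.4 0.5
   vertex 3.6 2.7 2.7
   vertex 1.4 1.5 2.6
  endloop
 endfacet
 facet normal -0.165 -0.088 -0.982
  outer loop
   vertex 2.5 0.4 0.5
   vertex 0.4 2.1 0.7
   vertex 3.3 4.5 0.0
  endloop
 endfacet
 facet normal 0.945 -0.215 -0.248
  outer loop
   vertex 2.5 0.4 0.5
   vertex 3.3 4.5 0.0
   vertex 3.6 2.7 2.7
  endloop
 endfacet
 facet normal 0.338 -0.675 0.656
  outer loop
   vertex 2.9 4.0 4.4
   vertex 1.4 1.5 2.6
   vertex 3.6 2.7 2.7
  endloop
 endfacet
 facet normal -0.175 -0.504 0.846
  outer loop
   vertex 2.9 4.0 4.4
   vertex 0.6 4.8 4.4
   vertex 1.4 1.5 2.6
  endloop
 endfacet
 facet normal 0.950 0.183 0.252
  outer loop
   vertex 2.9 4.0 4.4
   vertex 3.6 2.7 2.7
   vertex 3.1 4.2 3.5
  endloop
 endfacet
 facet normal 0.316 0.909 0.272
  outer loop
   vertex 2.9 4.0 4.4
   vertex 3.1 4.2 3.5
   vertex 0.6 4.8 4.4
  endloop
 endfacet
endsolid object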